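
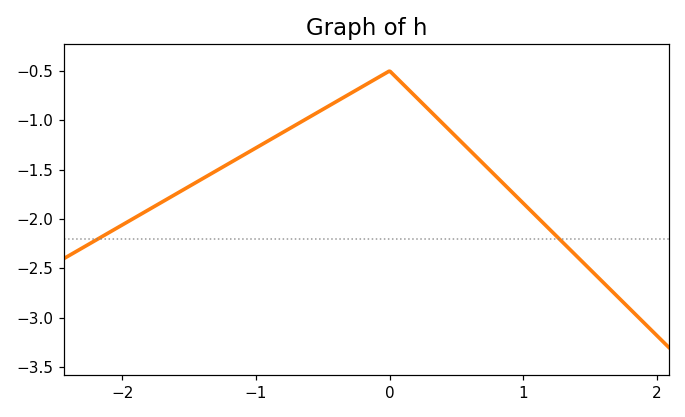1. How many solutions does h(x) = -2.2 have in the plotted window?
2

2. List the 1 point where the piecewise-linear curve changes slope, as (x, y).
(0, -0.5)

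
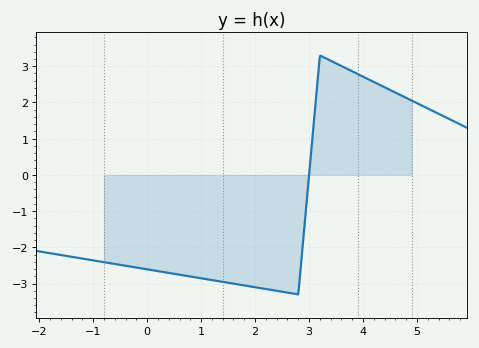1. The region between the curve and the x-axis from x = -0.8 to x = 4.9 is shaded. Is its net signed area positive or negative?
negative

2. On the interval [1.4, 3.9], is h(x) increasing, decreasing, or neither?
neither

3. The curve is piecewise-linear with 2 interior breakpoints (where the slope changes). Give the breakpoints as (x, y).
(2.8, -3.3); (3.2, 3.3)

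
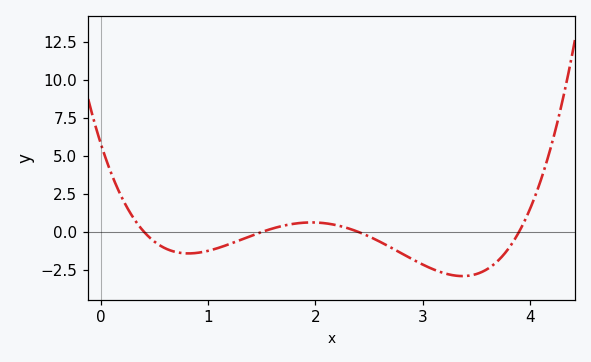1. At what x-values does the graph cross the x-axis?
0.4, 1.5, 2.4, 3.9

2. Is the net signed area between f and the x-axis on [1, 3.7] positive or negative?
negative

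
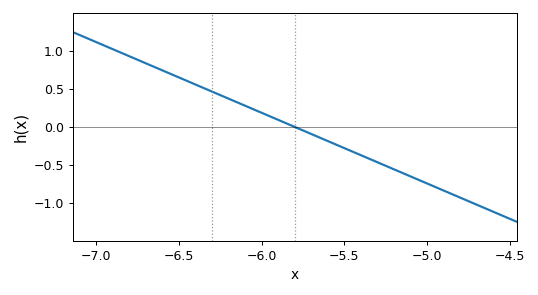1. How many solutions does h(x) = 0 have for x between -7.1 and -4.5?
1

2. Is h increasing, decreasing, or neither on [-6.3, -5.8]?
decreasing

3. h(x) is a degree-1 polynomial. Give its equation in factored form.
y = -0.93(x + 5.8)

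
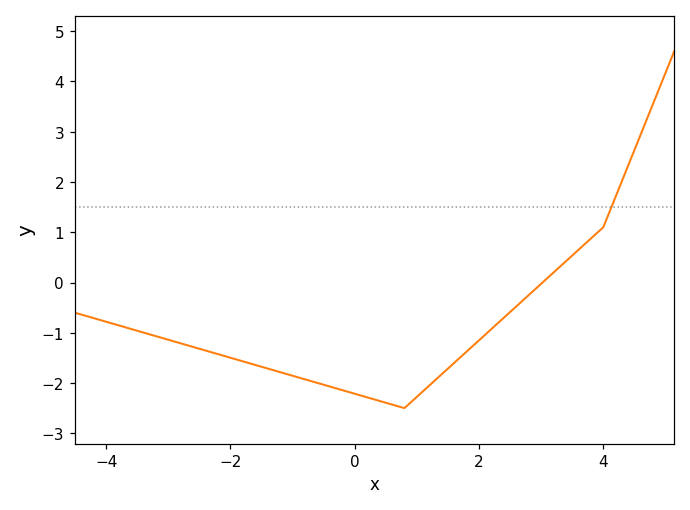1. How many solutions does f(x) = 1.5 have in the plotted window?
1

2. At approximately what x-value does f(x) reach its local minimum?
0.8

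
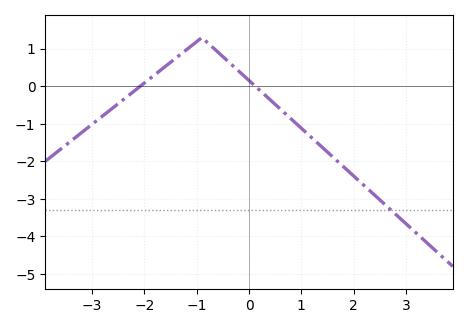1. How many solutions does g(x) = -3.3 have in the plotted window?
1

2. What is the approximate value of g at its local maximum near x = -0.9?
1.3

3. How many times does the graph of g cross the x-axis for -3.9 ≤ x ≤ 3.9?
2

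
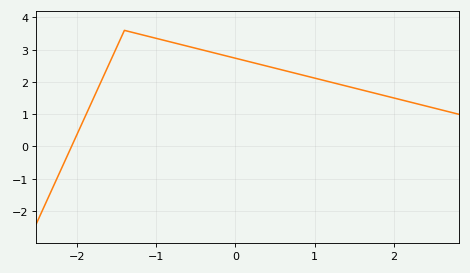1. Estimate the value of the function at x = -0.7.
3.17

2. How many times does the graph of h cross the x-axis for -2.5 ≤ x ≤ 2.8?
1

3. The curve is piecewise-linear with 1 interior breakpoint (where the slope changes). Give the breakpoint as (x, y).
(-1.4, 3.6)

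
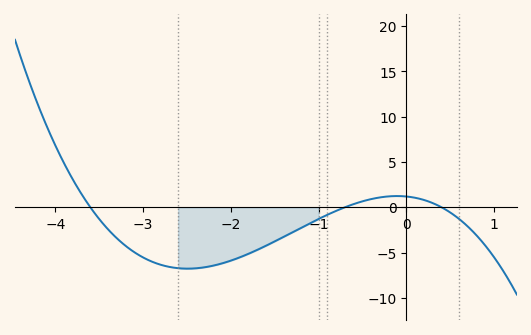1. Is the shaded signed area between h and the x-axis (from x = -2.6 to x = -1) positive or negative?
negative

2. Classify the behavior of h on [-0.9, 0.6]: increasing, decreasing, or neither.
neither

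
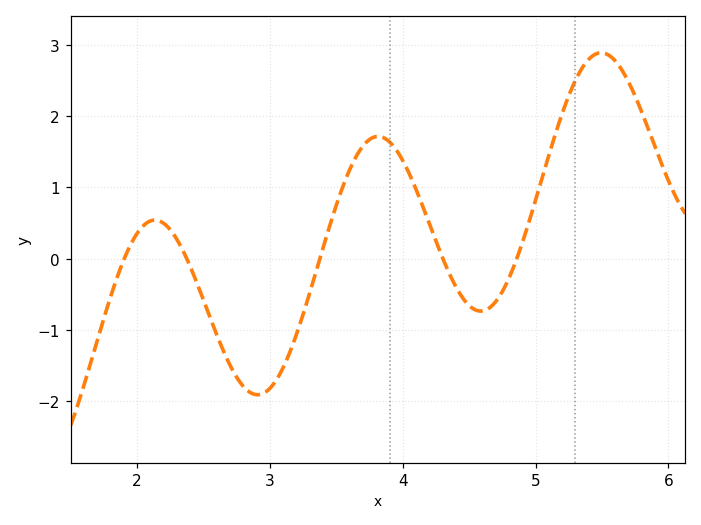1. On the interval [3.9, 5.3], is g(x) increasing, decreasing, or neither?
neither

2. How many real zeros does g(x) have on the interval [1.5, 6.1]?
5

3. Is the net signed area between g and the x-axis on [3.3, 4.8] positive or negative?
positive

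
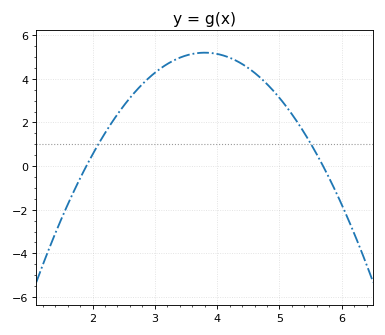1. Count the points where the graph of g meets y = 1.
2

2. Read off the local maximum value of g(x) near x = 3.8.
5.2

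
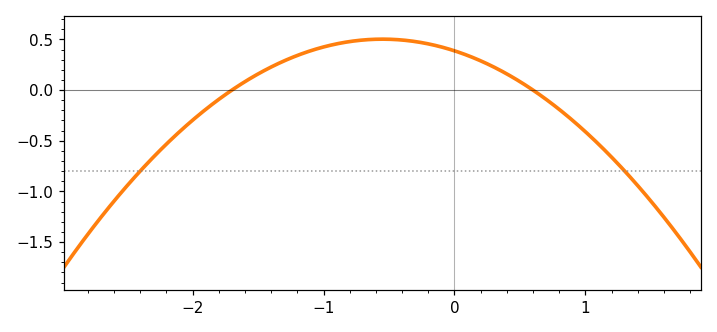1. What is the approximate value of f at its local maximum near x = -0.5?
0.5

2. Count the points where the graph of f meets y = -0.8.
2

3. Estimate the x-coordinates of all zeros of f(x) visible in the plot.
-1.7, 0.6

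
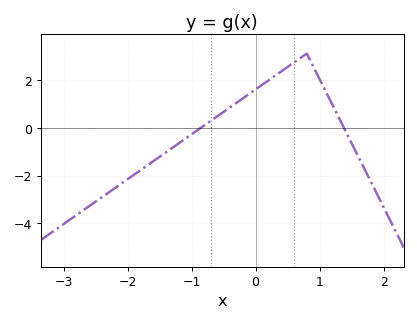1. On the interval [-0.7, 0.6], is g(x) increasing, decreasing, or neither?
increasing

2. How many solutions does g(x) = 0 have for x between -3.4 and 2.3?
2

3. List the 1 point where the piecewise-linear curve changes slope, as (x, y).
(0.8, 3.1)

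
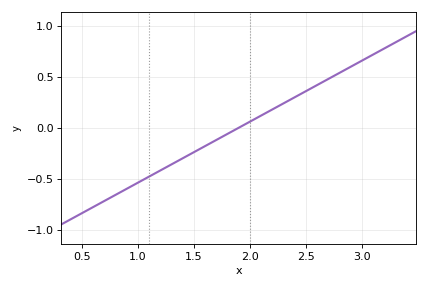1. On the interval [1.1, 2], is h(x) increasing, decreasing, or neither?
increasing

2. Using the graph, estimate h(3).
0.66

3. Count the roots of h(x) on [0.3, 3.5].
1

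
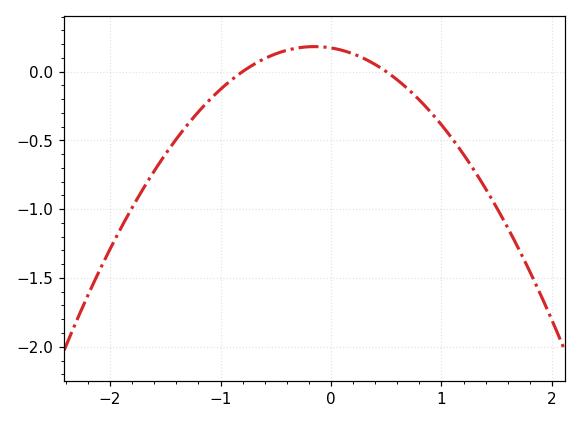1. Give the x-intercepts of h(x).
-0.8, 0.5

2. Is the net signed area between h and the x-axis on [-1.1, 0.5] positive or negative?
positive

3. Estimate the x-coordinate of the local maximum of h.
-0.1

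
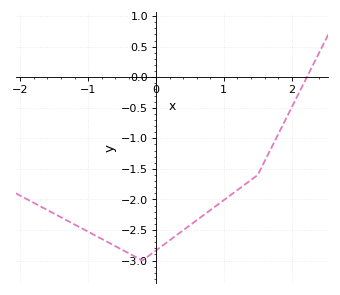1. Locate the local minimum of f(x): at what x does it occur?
-0.2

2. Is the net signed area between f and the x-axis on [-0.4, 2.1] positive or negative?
negative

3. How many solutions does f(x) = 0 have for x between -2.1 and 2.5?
1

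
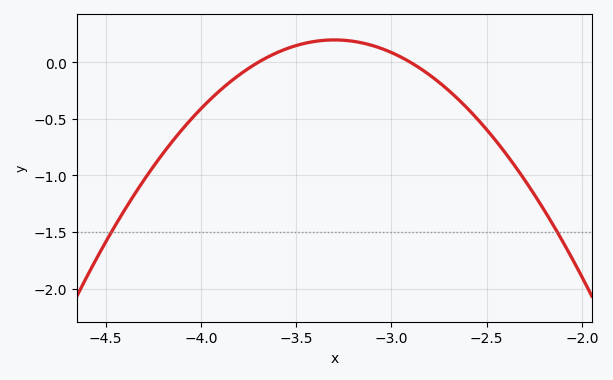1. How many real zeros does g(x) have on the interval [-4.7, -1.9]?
2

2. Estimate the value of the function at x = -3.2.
0.2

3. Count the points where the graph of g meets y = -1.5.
2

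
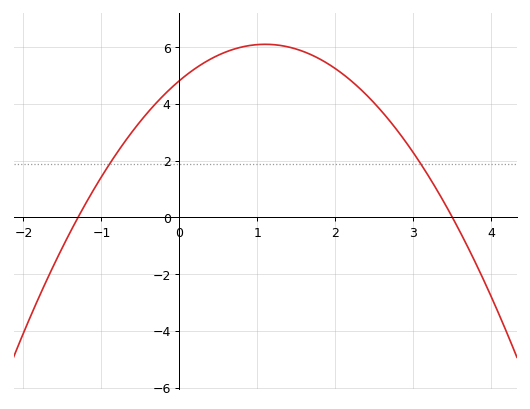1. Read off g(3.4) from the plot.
0.4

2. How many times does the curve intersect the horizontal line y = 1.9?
2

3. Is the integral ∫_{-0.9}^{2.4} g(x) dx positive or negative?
positive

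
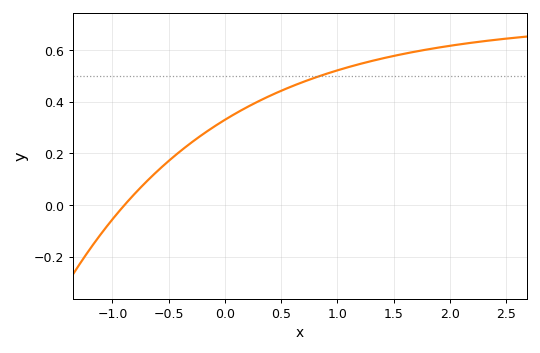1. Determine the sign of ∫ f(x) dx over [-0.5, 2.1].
positive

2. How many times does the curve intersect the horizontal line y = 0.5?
1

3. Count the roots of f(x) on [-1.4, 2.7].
1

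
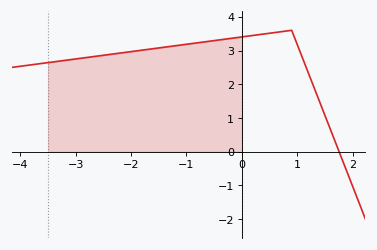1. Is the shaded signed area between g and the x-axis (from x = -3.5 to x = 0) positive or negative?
positive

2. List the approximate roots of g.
1.8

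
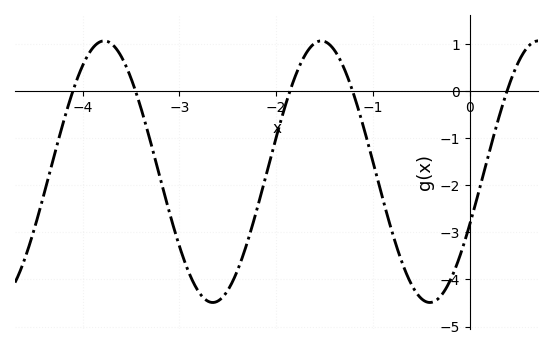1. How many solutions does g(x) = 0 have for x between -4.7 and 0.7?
5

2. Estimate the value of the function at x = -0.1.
-3.5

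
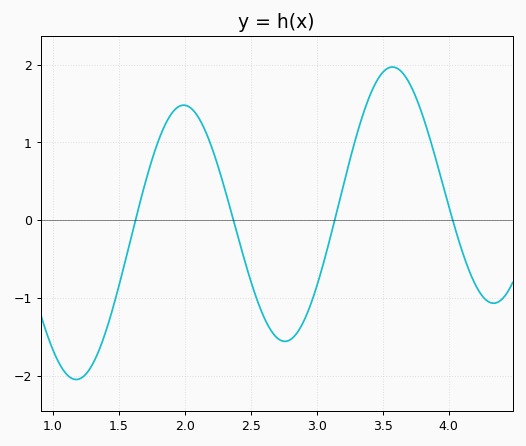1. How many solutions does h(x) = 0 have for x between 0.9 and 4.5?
4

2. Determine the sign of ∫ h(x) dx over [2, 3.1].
negative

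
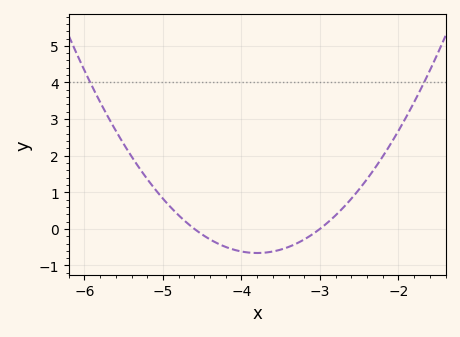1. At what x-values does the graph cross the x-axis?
-4.6, -3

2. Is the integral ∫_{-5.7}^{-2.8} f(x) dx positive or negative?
positive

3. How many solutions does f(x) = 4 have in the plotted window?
2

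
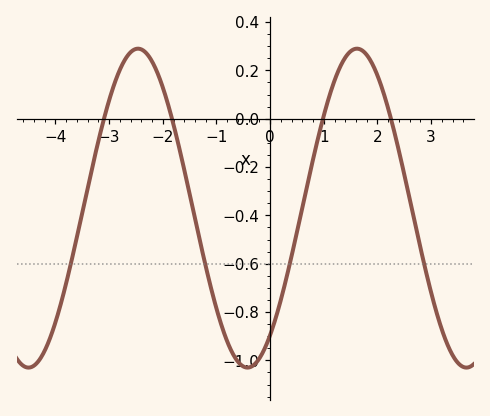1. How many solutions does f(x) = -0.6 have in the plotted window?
4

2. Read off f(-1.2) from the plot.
-0.61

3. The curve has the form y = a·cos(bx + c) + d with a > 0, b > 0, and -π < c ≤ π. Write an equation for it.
y = 0.66cos(1.54x - 2.49) - 0.37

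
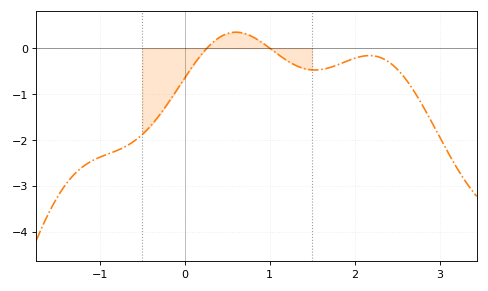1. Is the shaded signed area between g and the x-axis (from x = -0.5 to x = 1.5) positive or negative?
negative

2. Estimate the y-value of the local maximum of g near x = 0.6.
0.349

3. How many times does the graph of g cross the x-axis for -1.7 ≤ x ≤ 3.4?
2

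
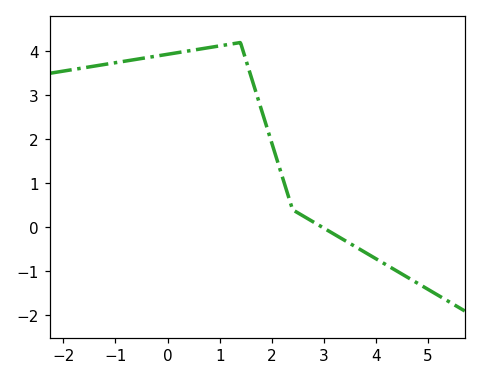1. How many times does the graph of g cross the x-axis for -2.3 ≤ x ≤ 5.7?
1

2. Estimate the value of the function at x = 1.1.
4.1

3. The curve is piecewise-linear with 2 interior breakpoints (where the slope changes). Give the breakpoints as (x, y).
(1.4, 4.2); (2.4, 0.4)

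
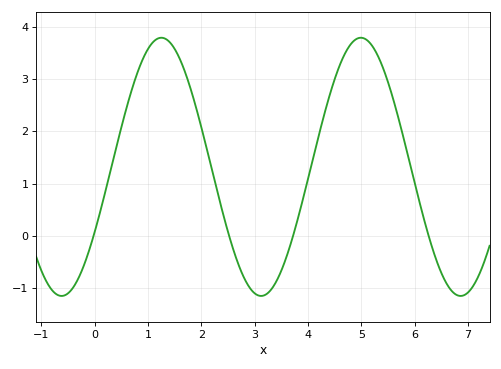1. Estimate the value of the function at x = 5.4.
3.23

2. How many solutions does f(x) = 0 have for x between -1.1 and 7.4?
4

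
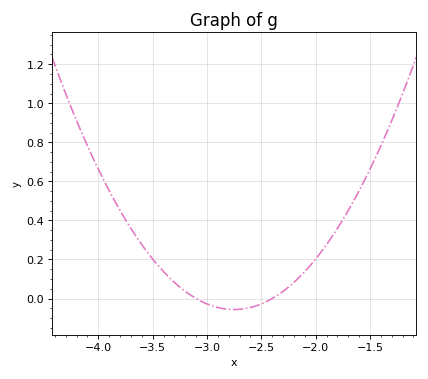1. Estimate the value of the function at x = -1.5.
0.66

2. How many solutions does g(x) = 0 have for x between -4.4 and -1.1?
2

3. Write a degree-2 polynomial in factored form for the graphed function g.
y = 0.46(x + 3.1)(x + 2.4)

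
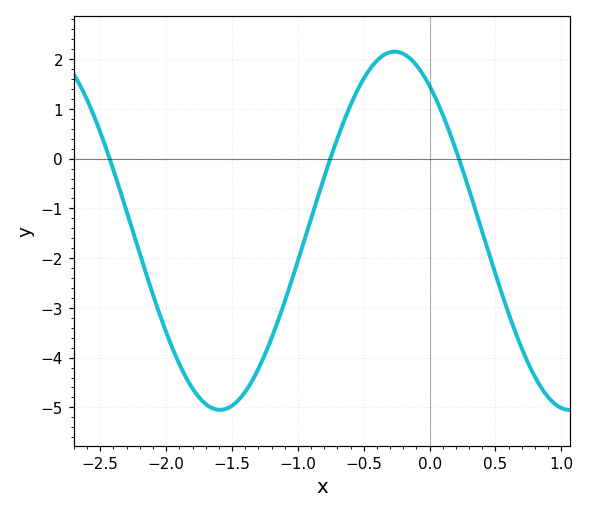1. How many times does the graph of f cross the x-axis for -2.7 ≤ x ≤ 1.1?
3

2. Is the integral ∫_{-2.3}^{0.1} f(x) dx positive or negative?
negative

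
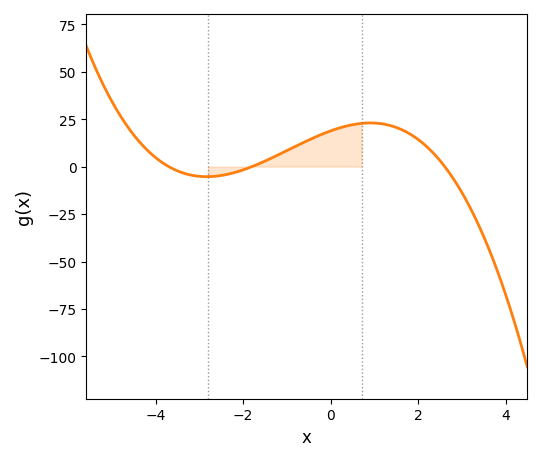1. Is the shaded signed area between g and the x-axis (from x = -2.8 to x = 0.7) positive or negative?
positive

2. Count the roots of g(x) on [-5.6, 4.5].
3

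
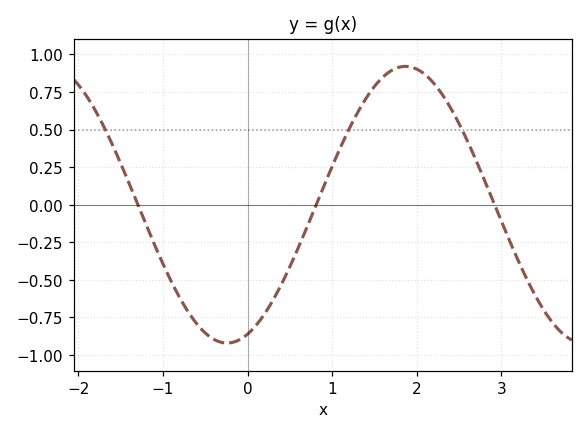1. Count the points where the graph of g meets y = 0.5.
3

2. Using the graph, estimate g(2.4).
0.65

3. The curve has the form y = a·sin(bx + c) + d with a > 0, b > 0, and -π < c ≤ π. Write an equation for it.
y = 0.92sin(1.5x - 1.2) + 0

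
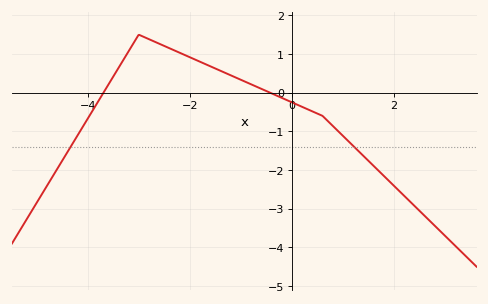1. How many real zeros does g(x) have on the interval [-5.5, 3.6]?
2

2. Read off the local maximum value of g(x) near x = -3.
1.5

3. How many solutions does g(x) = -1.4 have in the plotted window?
2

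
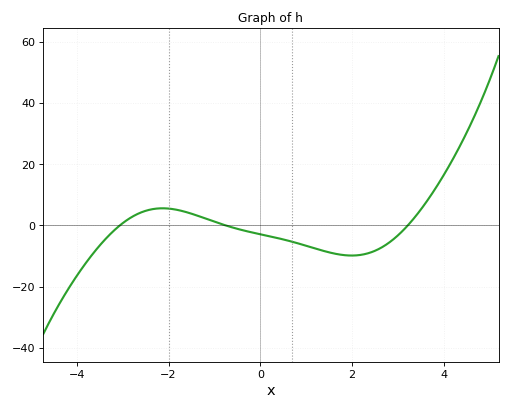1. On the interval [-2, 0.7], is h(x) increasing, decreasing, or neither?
decreasing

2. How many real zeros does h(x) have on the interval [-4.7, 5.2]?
3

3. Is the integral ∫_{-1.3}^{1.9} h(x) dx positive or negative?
negative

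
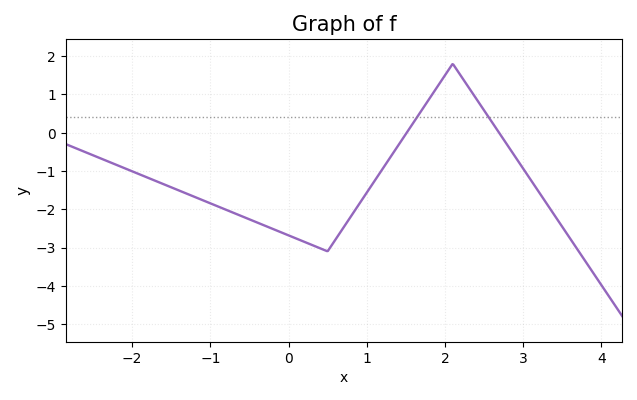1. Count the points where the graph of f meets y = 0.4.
2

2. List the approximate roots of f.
1.51, 2.69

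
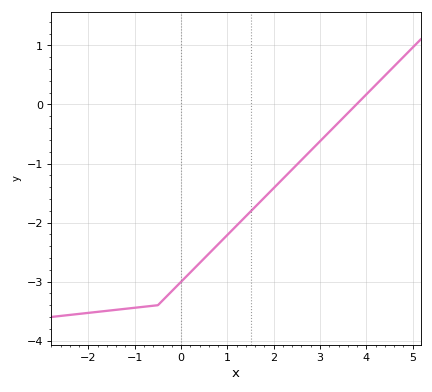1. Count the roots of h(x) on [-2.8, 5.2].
1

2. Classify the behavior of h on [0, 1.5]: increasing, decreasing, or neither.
increasing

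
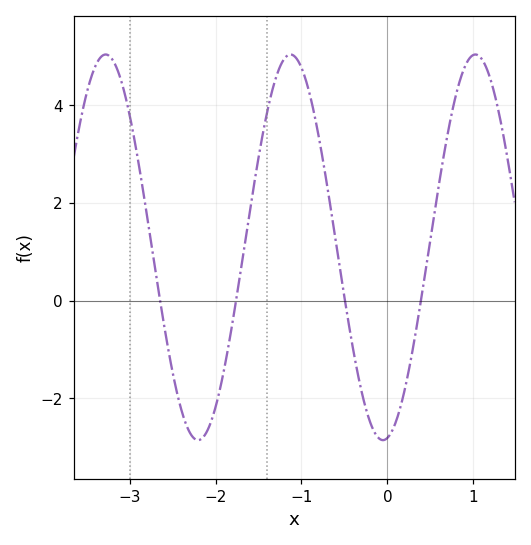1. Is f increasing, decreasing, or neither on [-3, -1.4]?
neither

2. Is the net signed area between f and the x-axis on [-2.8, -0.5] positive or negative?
positive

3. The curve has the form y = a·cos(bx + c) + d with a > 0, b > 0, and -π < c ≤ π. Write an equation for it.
y = 3.95cos(2.92x - 2.99) + 1.09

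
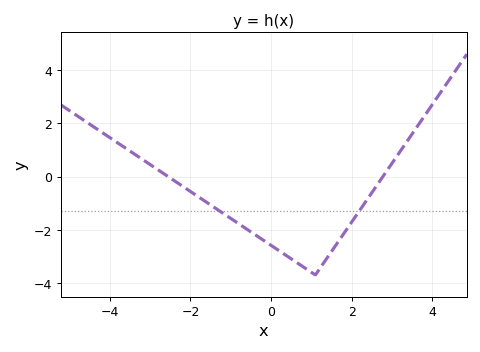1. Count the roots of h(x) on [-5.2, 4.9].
2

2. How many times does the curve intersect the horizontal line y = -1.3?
2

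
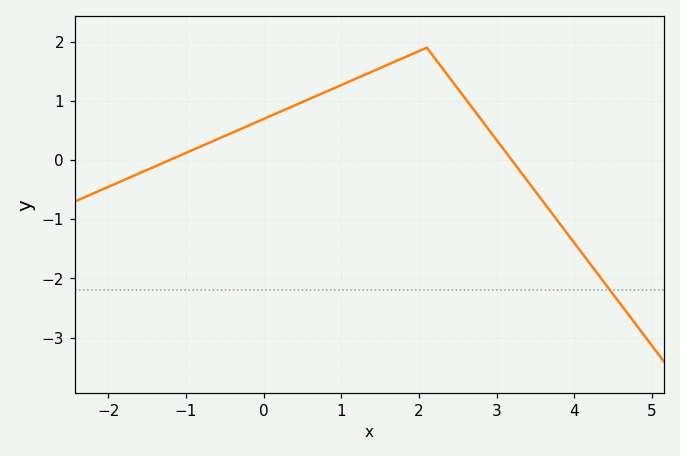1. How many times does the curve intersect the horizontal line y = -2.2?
1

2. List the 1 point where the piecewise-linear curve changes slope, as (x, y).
(2.1, 1.9)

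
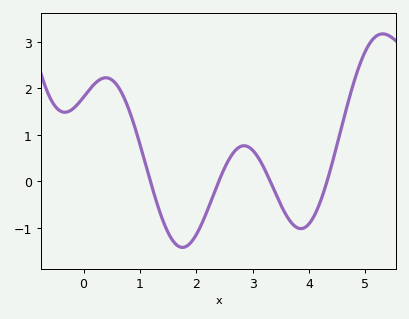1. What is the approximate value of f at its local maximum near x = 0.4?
2.23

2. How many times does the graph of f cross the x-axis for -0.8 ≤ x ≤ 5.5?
4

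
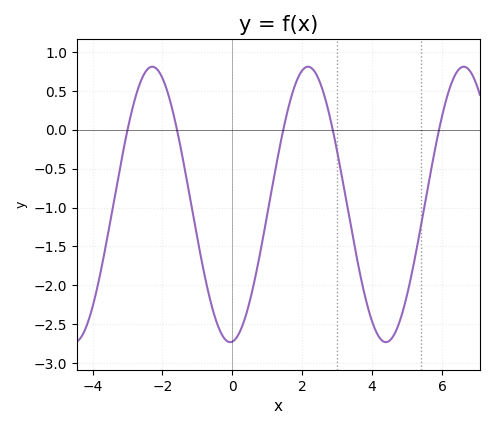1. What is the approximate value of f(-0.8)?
-1.86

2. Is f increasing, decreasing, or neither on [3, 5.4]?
neither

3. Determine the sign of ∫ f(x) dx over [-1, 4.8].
negative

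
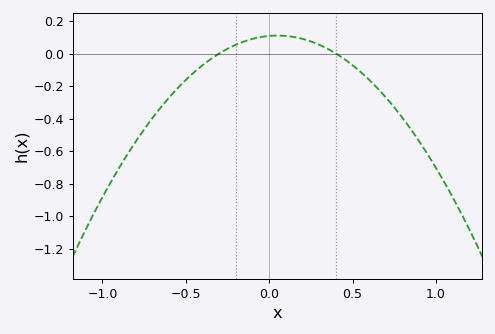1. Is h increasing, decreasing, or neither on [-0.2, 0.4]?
neither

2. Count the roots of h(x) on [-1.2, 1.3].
2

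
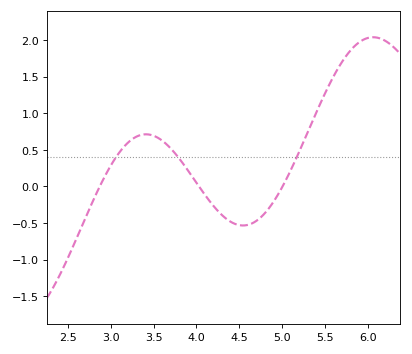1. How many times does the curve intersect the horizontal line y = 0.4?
3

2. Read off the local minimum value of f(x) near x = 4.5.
-0.534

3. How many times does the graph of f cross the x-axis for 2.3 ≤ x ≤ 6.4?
3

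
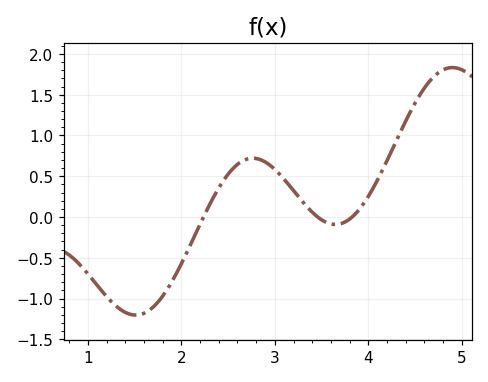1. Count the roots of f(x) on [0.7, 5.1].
3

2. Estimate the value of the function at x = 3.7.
-0.083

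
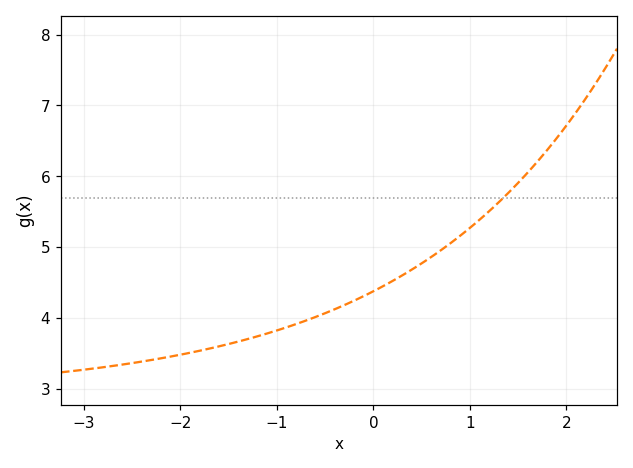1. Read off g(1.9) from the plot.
6.5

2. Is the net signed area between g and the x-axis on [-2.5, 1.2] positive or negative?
positive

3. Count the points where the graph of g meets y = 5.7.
1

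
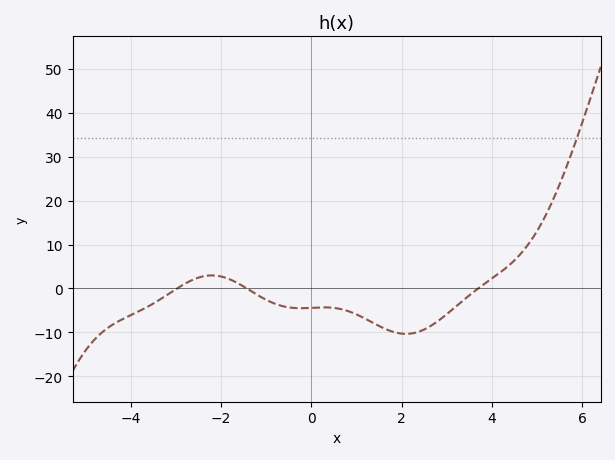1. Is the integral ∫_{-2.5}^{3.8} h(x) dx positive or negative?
negative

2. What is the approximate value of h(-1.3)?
-0.823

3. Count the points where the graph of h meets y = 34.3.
1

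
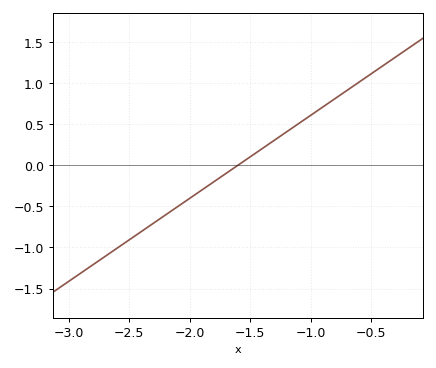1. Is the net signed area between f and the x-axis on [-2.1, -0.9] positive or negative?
positive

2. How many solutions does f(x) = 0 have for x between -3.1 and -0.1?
1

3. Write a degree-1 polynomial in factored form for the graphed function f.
y = 1.01(x + 1.6)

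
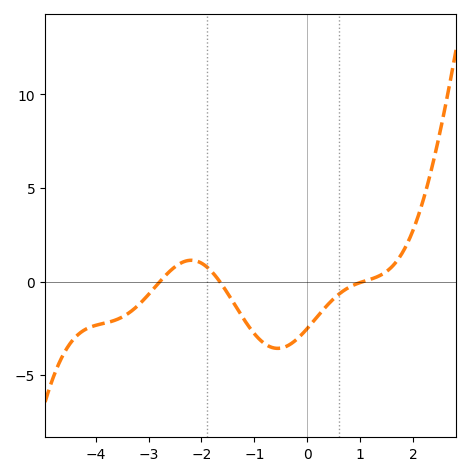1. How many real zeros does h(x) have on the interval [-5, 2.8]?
3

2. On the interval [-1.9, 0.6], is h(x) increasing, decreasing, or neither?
neither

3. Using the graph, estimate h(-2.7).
0.5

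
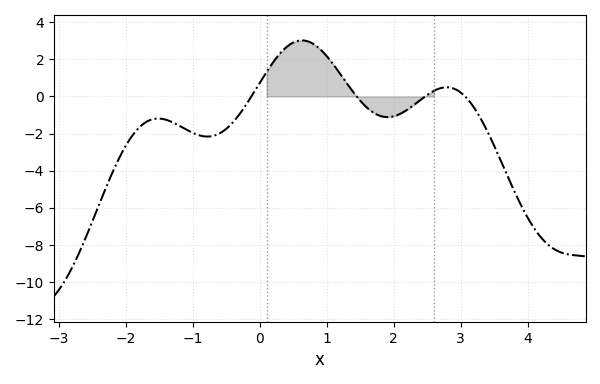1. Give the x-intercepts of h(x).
-0.127, 1.44, 2.47, 3.06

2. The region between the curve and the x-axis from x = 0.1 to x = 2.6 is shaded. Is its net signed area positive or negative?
positive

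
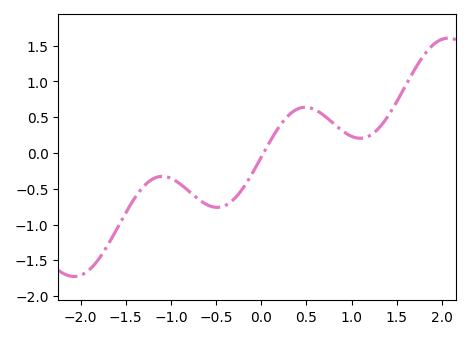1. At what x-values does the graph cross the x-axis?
0.026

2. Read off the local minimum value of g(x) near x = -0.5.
-0.76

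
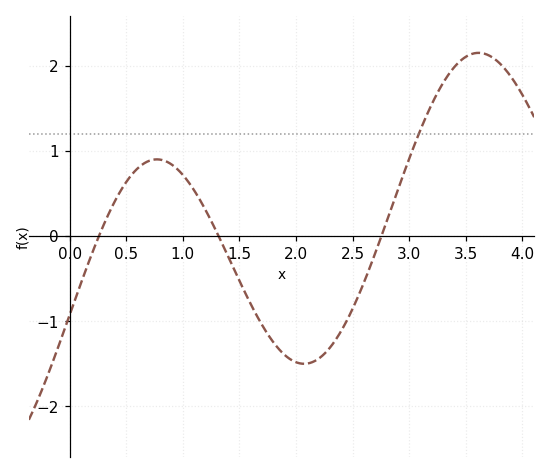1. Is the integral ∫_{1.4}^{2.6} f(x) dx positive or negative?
negative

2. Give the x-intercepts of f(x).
0.258, 1.32, 2.76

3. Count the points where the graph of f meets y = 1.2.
1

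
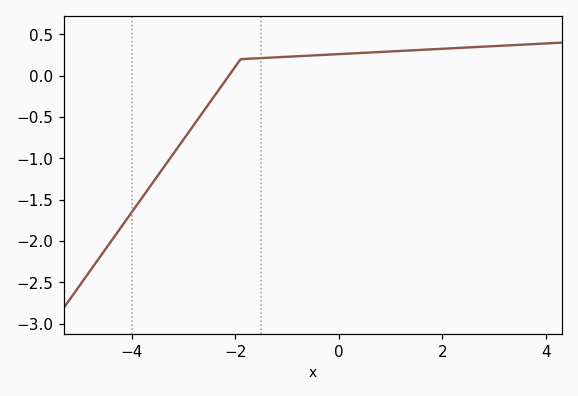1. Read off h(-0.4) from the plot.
0.248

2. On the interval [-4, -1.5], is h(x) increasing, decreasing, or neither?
increasing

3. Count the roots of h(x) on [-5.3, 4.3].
1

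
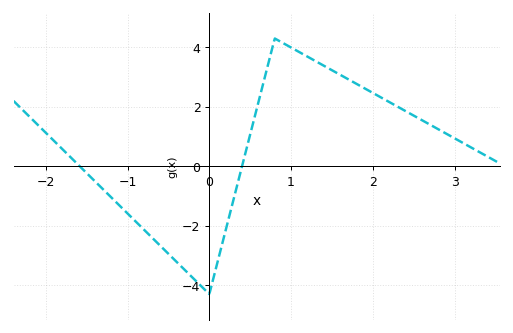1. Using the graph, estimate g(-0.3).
-3.49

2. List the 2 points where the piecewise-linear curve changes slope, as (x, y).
(0, -4.3); (0.8, 4.3)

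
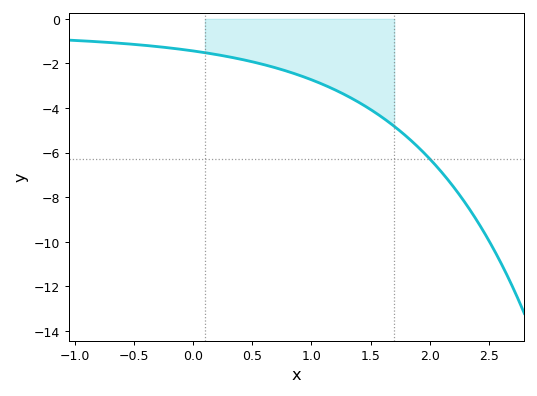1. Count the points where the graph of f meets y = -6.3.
1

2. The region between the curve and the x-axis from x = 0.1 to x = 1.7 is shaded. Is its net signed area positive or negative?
negative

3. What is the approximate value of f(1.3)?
-3.4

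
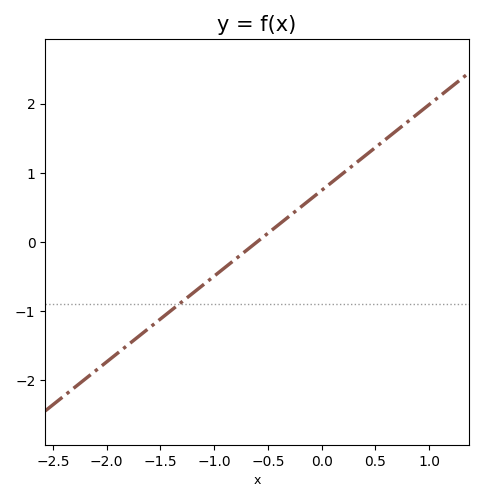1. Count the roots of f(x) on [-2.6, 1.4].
1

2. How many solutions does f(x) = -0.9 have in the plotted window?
1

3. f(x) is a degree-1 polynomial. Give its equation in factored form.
y = 1.24(x + 0.6)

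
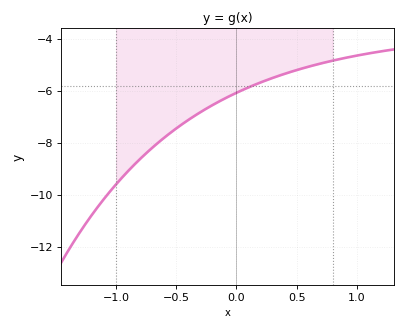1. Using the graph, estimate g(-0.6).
-7.8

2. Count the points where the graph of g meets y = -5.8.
1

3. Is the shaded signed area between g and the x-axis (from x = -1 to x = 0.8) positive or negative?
negative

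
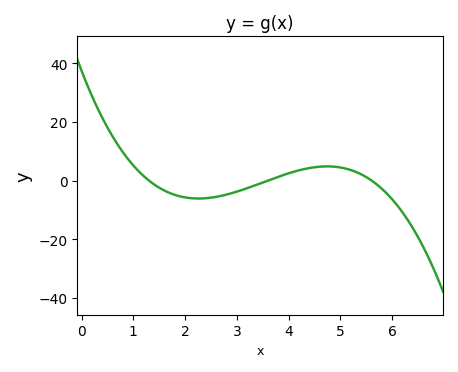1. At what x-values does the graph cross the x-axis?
1.3, 3.6, 5.6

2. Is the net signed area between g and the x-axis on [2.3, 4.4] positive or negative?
negative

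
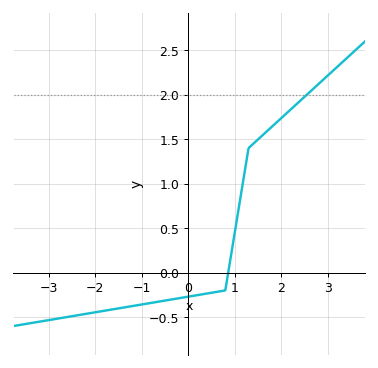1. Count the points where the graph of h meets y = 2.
1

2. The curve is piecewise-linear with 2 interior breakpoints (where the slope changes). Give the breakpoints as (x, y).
(0.8, -0.2); (1.3, 1.4)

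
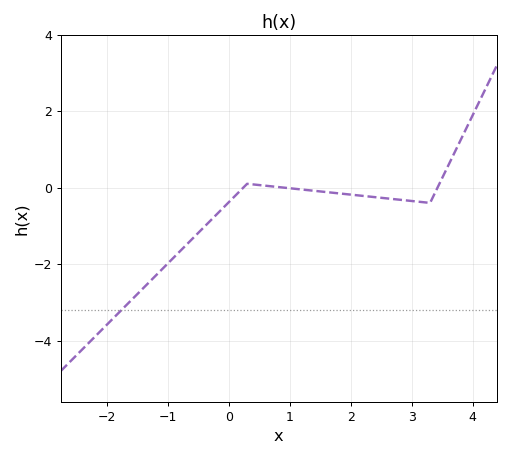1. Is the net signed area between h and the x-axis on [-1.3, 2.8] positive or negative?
negative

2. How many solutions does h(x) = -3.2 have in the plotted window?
1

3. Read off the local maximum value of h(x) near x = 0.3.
0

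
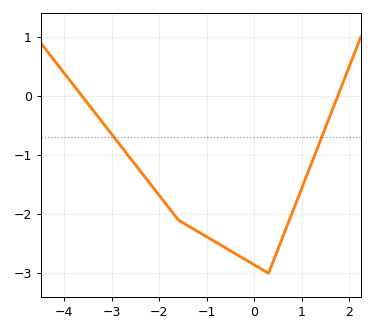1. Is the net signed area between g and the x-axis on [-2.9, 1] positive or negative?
negative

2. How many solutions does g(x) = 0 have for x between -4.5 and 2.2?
2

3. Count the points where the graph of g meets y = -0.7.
2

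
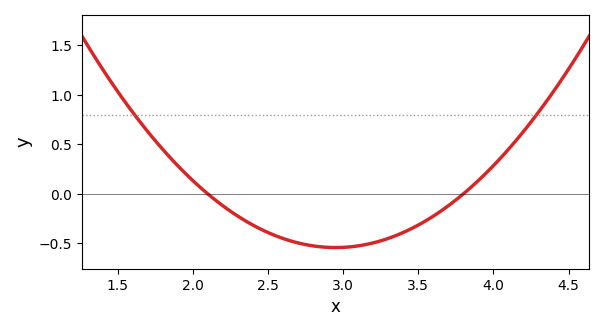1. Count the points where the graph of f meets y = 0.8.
2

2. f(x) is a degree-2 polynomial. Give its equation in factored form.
y = 0.75(x - 2.1)(x - 3.8)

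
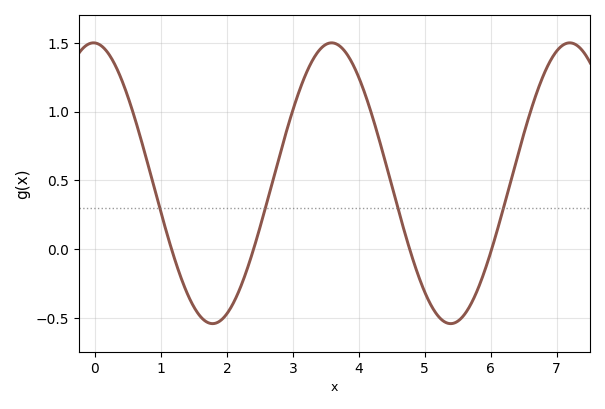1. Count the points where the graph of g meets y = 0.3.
4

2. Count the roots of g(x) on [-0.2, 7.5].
4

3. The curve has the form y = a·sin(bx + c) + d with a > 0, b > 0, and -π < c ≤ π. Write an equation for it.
y = 1.02sin(1.7x + 1.6) + 0.48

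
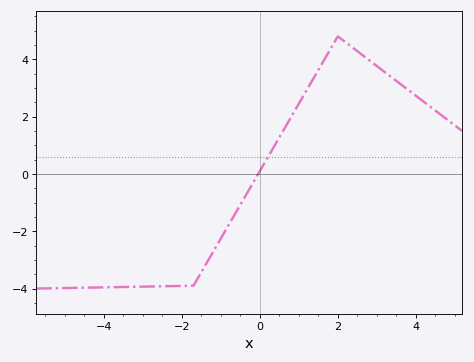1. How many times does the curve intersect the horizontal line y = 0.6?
1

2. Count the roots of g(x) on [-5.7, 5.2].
1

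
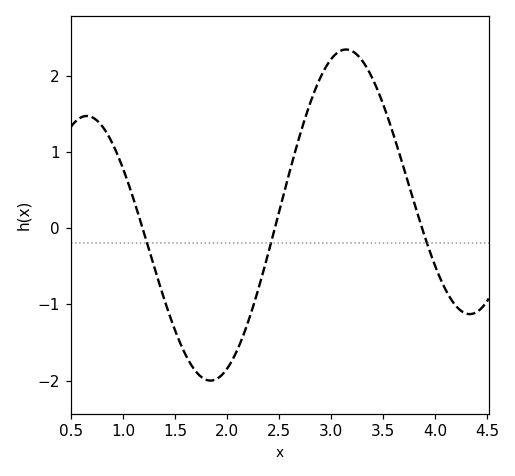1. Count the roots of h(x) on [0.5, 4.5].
3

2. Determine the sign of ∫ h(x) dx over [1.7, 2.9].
negative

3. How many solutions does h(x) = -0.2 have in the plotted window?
3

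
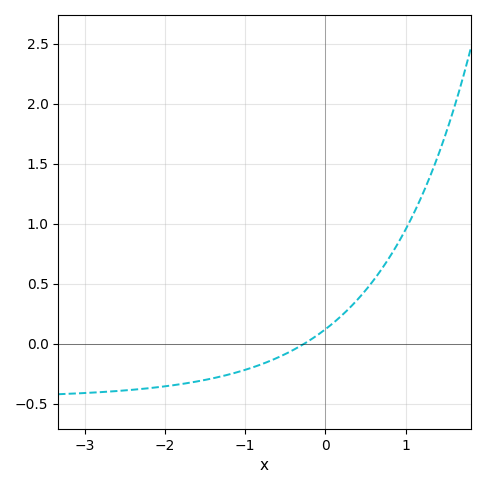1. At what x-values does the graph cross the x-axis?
-0.3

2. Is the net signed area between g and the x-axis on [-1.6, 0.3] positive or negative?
negative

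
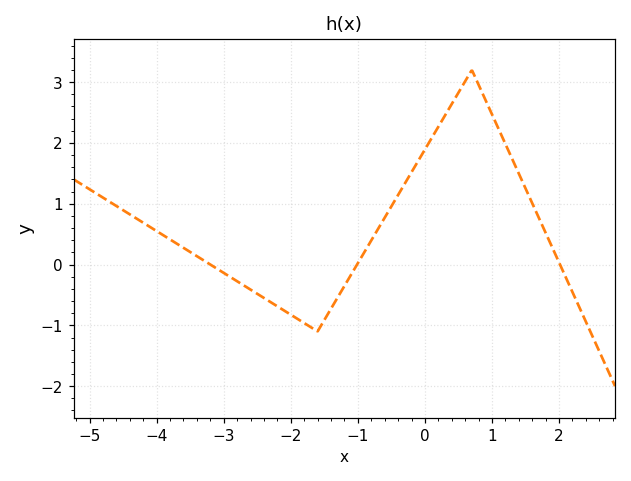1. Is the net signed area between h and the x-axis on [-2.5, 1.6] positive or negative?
positive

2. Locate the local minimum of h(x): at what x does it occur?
-1.6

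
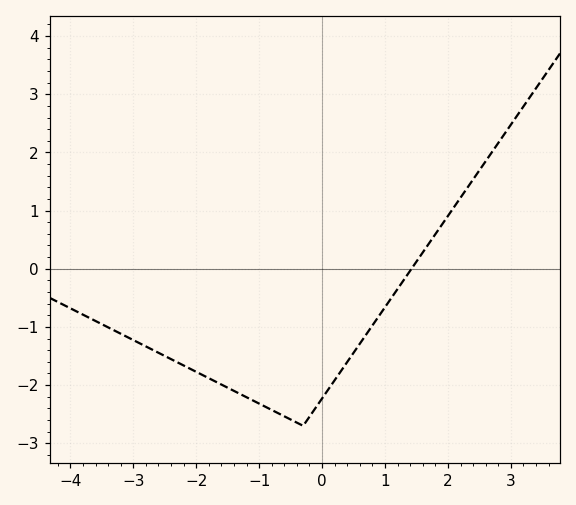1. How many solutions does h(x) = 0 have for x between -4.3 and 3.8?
1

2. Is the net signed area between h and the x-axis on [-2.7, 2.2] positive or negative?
negative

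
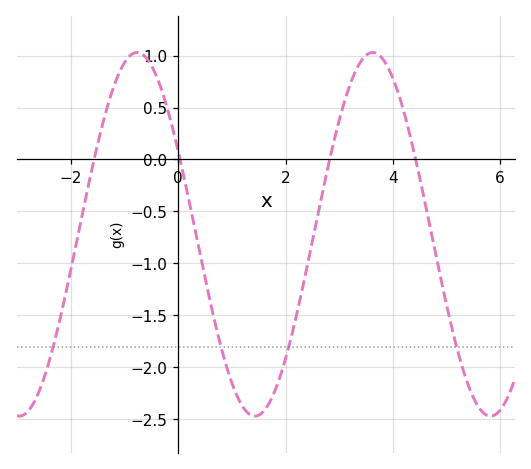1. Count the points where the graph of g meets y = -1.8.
4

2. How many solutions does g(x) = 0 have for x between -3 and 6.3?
4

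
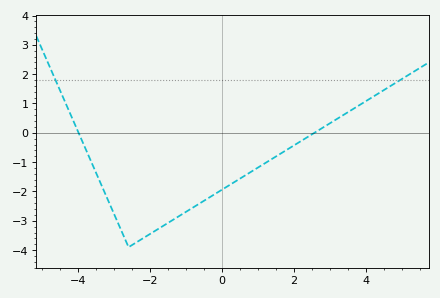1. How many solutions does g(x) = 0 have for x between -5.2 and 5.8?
2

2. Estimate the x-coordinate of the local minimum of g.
-2.6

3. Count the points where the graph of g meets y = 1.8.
2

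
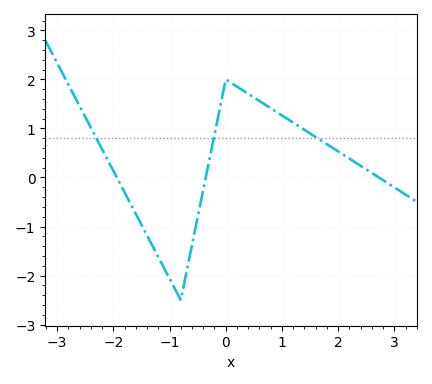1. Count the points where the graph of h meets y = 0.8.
3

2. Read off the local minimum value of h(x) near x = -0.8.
-2.5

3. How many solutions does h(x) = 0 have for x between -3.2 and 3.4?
3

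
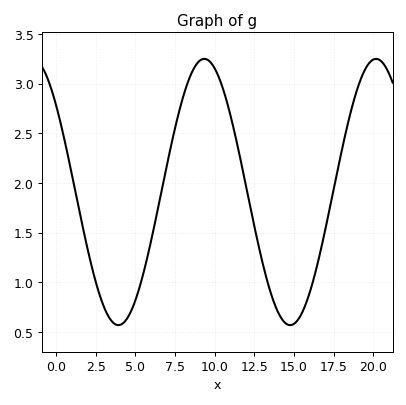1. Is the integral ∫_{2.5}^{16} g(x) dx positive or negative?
positive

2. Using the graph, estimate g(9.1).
3.25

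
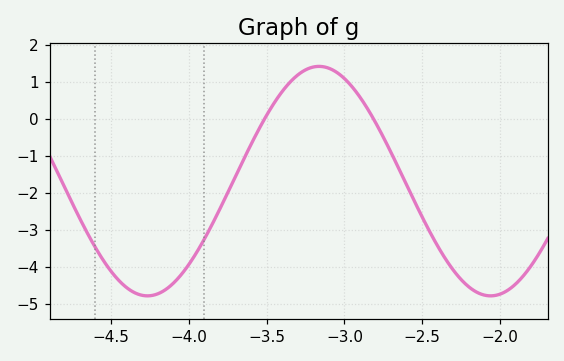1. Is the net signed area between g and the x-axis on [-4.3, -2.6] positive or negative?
negative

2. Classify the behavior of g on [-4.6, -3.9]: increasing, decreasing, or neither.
neither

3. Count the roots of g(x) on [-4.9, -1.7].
2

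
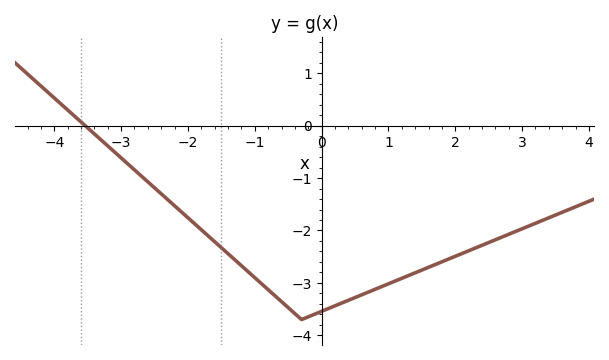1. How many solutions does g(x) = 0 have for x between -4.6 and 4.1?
1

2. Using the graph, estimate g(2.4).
-2.28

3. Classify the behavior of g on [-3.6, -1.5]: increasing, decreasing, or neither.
decreasing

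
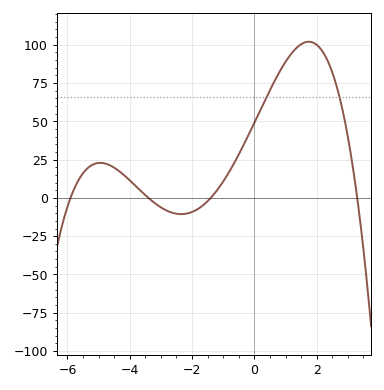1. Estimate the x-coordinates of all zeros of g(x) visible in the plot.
-6, -3.4, -1.4, 3.2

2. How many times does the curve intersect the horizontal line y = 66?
2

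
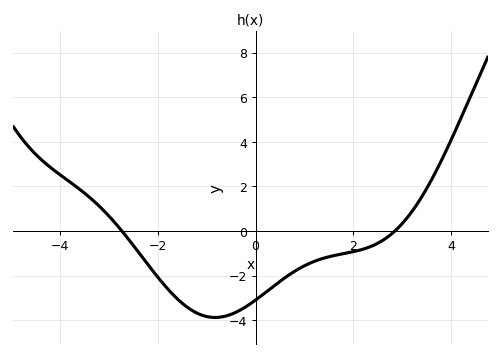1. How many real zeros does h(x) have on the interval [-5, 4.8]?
2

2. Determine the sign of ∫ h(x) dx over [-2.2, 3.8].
negative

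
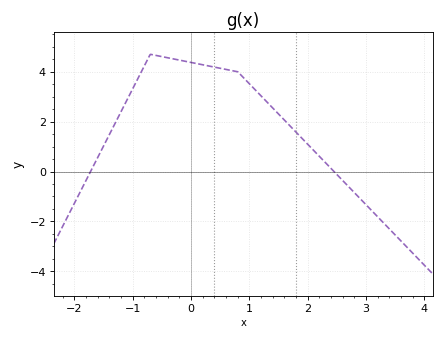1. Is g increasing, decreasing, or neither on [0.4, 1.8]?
decreasing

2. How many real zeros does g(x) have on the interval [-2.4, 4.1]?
2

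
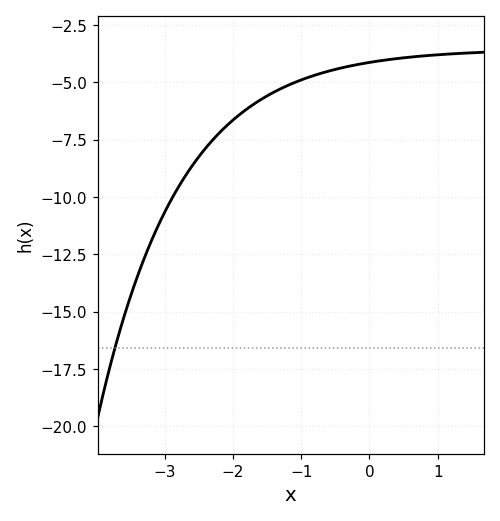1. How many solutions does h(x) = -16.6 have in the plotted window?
1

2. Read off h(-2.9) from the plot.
-10.1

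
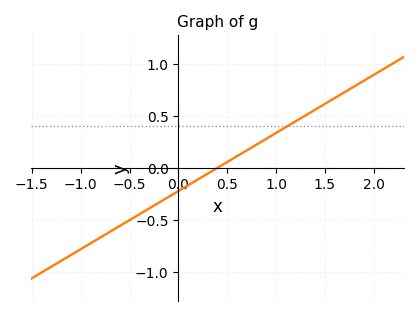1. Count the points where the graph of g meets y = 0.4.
1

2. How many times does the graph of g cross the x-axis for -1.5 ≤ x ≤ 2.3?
1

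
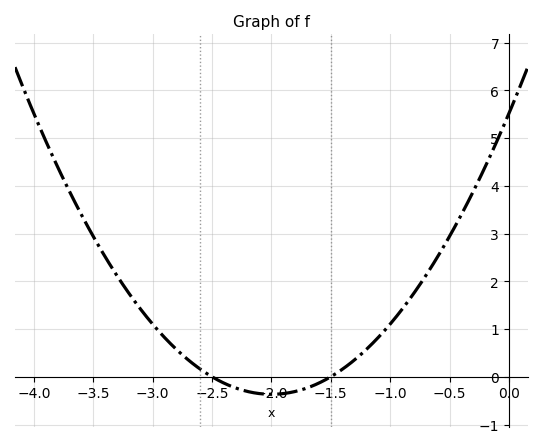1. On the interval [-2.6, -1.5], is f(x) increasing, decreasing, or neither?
neither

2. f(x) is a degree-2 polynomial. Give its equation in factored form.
y = 1.47(x + 2.5)(x + 1.5)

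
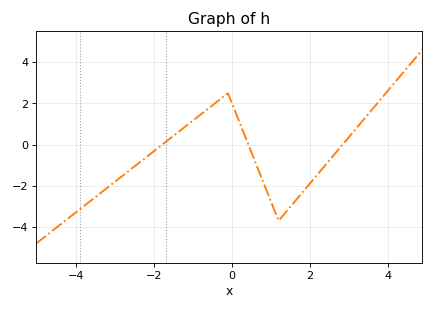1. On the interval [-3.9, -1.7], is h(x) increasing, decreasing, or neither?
increasing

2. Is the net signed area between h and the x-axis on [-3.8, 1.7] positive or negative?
negative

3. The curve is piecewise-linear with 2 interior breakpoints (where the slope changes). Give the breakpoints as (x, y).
(-0.1, 2.5); (1.2, -3.7)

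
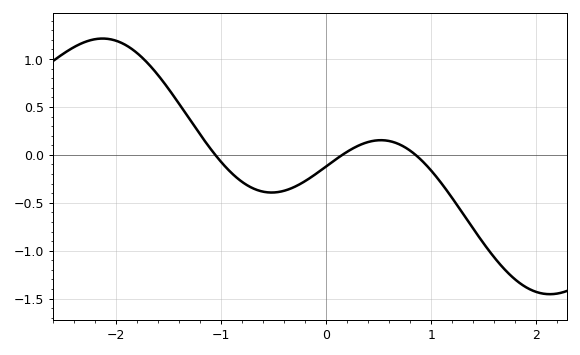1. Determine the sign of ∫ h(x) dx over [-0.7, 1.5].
negative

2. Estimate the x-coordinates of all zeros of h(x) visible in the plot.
-1.06, 0.153, 0.851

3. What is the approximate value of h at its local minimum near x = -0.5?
-0.393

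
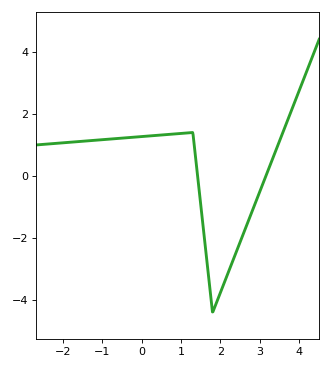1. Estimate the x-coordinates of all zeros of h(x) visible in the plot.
1.4, 3.2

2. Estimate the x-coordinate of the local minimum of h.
1.8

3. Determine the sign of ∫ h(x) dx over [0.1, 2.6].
negative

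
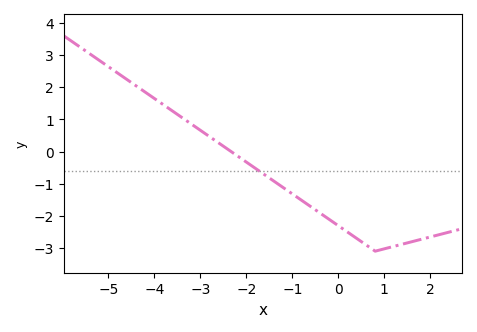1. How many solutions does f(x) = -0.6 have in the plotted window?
1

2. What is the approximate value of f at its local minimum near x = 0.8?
-3.1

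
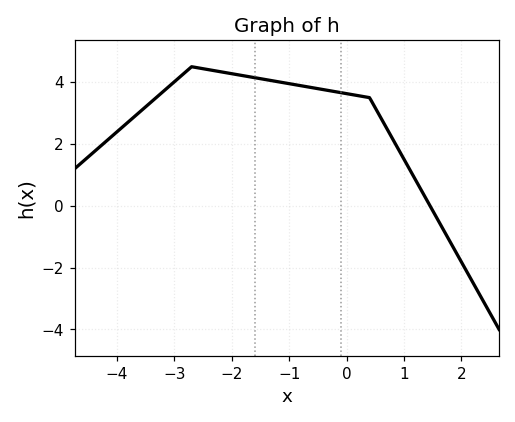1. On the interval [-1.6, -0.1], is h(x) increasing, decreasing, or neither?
decreasing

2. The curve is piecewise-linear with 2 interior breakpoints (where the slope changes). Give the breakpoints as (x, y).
(-2.7, 4.5); (0.4, 3.5)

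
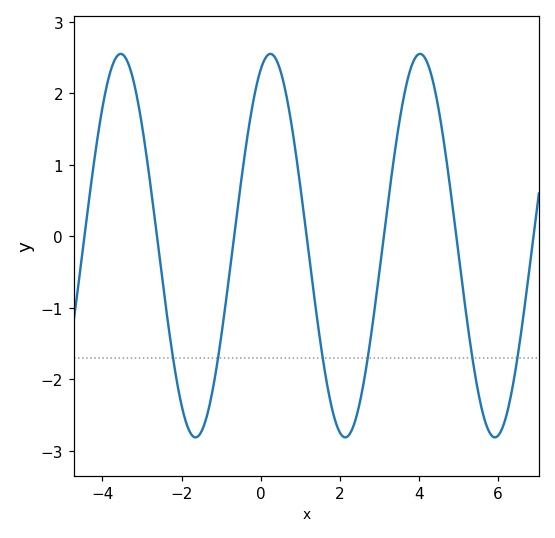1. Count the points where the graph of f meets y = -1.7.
6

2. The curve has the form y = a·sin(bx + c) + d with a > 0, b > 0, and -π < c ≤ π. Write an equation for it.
y = 2.68sin(1.7x + 1.2) - 0.13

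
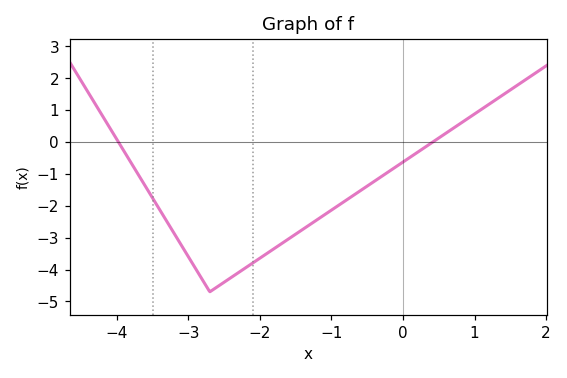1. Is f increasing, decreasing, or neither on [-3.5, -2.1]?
neither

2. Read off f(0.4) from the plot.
0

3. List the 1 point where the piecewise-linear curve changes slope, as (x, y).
(-2.7, -4.7)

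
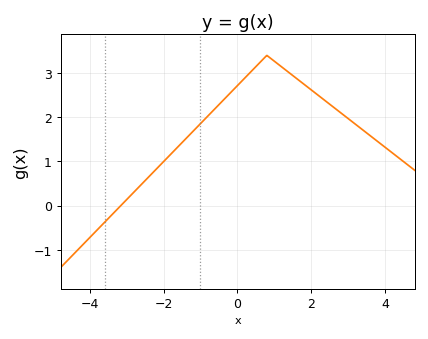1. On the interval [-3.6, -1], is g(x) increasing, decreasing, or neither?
increasing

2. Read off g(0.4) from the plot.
3.06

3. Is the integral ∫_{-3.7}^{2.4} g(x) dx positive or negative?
positive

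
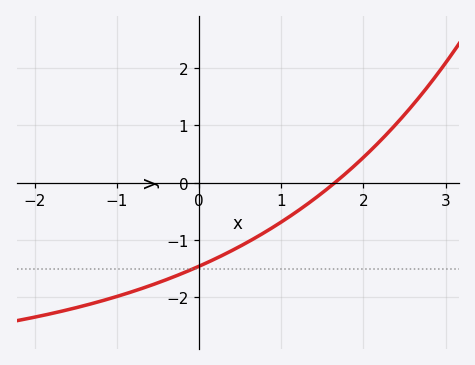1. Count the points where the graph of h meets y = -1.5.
1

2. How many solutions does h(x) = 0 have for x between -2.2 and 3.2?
1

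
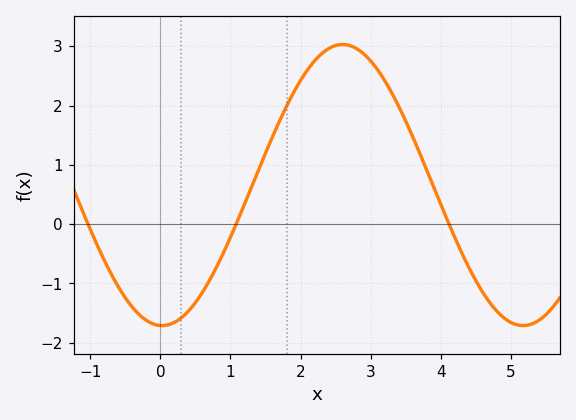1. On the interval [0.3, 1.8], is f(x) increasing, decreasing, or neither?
increasing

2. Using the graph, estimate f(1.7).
1.7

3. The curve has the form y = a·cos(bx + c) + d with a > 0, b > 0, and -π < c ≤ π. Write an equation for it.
y = 2.37cos(1.2x + 3.1) + 0.66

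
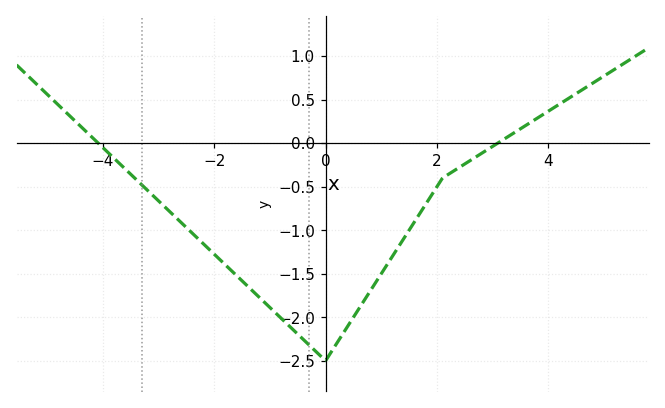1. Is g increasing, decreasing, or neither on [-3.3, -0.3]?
decreasing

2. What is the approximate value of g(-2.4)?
-1.05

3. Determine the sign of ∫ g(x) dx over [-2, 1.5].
negative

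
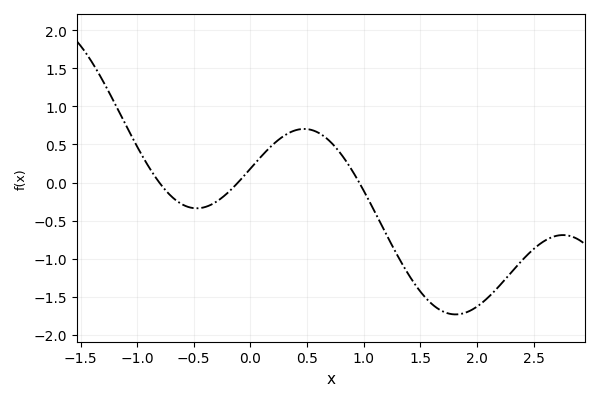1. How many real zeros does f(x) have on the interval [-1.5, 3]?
3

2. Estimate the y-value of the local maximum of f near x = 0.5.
0.7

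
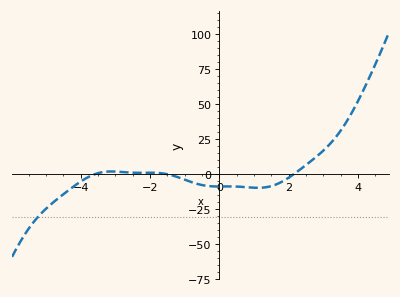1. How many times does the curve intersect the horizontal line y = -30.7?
1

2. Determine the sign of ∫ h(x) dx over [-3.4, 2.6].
negative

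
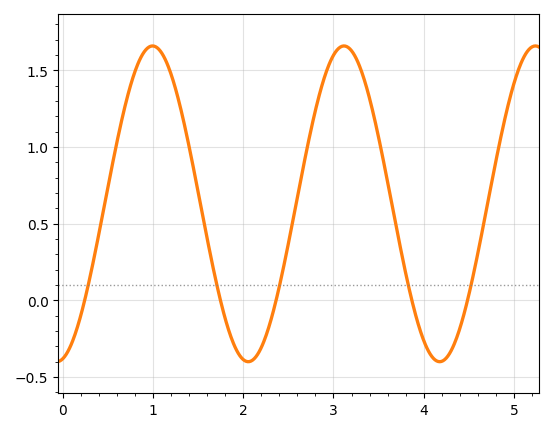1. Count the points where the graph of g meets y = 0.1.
5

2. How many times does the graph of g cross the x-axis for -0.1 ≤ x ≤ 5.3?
5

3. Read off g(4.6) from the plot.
0.3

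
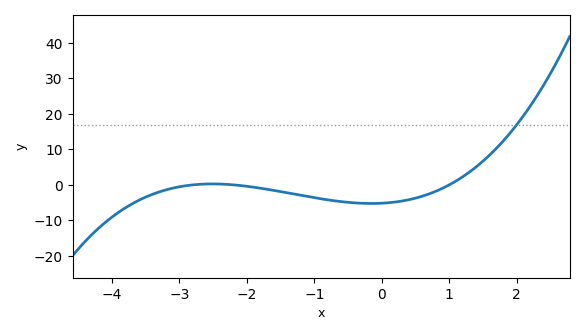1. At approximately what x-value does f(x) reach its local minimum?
-0.155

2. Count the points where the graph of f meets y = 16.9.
1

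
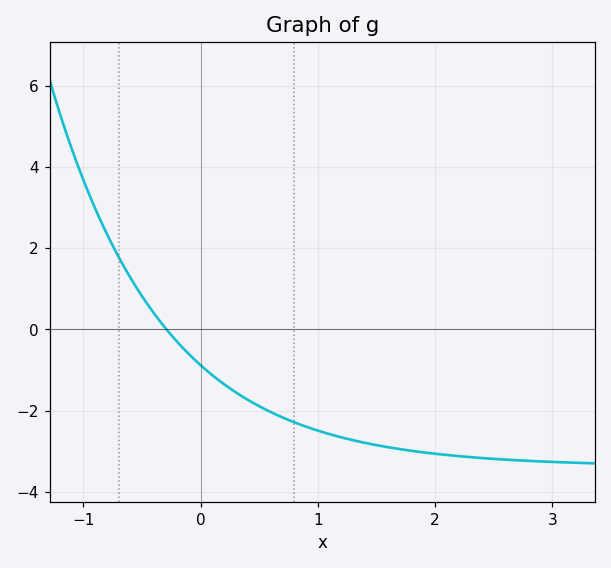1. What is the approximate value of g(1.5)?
-2.85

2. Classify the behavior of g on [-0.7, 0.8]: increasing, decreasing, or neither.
decreasing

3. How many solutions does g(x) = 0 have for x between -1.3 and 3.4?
1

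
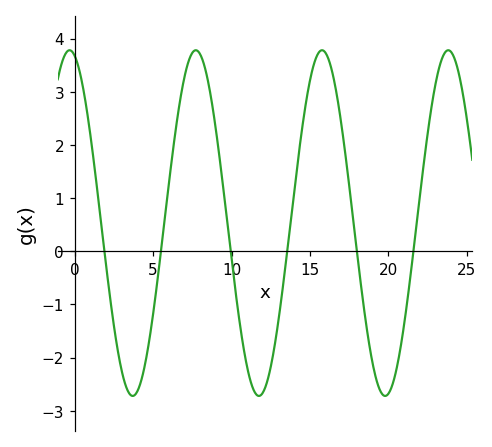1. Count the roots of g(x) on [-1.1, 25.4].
6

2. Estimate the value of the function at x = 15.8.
3.78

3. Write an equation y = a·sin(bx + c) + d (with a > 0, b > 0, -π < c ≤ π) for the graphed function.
y = 3.25sin(0.78x + 1.83) + 0.53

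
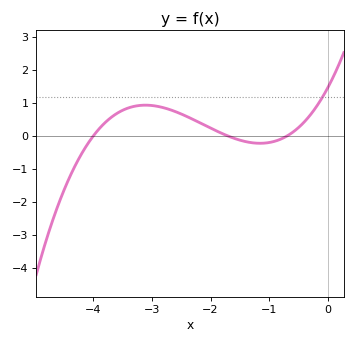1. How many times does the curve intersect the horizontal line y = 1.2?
1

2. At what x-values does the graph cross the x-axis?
-4, -1.7, -0.7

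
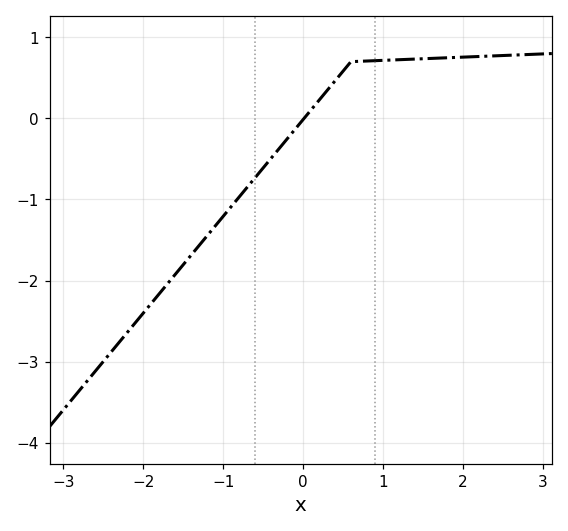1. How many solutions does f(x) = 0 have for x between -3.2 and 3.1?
1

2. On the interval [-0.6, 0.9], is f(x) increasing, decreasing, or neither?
increasing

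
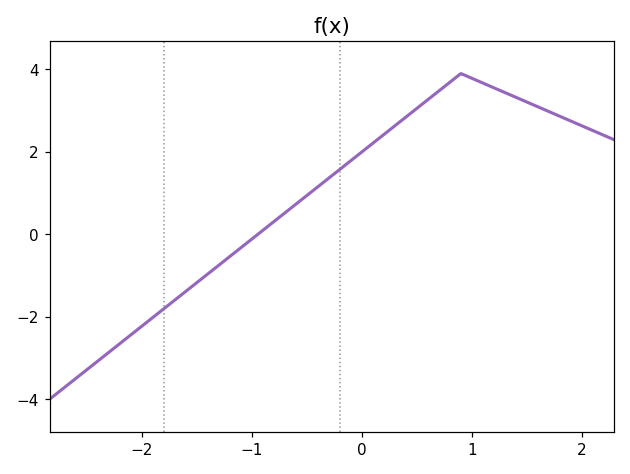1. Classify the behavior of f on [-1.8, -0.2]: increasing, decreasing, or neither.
increasing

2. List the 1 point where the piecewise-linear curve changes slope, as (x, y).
(0.9, 3.9)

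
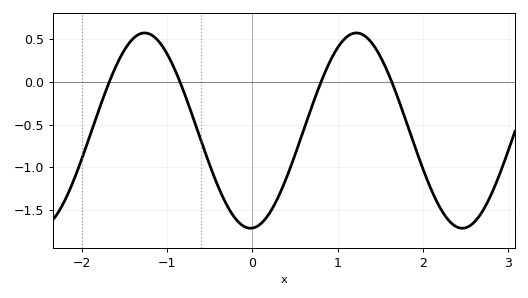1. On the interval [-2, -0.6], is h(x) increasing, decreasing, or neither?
neither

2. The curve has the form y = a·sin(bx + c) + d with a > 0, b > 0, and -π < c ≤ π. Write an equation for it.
y = 1.14sin(2.53x - 1.52) - 0.57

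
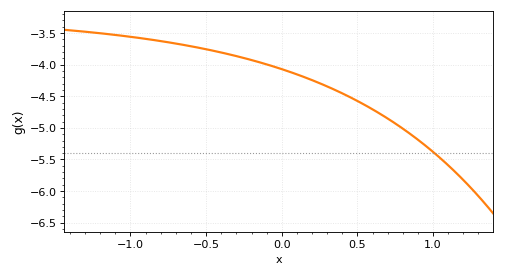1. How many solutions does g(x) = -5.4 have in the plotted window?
1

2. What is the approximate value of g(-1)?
-3.55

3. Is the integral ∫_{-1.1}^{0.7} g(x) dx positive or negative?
negative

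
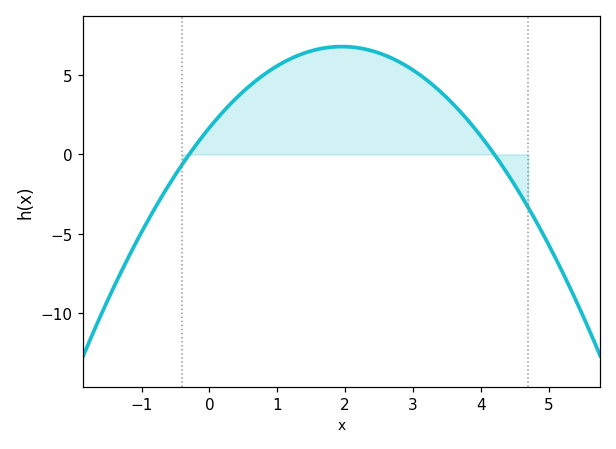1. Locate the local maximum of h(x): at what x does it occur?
1.95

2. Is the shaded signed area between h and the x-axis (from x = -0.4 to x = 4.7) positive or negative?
positive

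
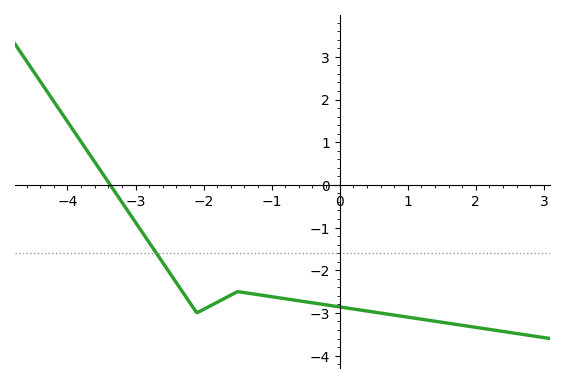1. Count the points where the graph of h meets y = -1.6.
1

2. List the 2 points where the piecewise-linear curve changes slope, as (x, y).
(-2.1, -3); (-1.5, -2.5)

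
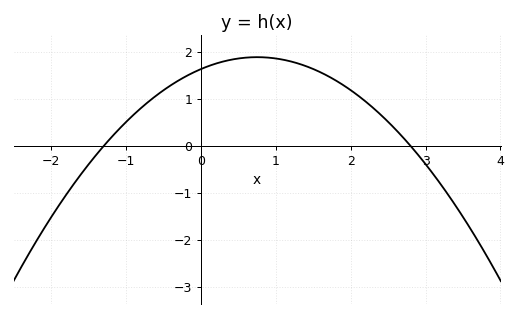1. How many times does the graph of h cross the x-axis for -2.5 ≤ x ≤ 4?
2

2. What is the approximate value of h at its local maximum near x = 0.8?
1.89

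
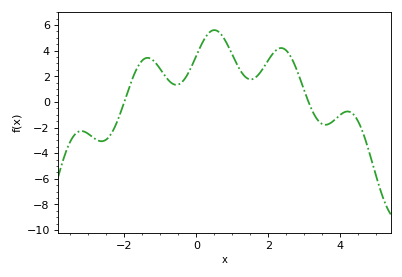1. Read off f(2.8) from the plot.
2.4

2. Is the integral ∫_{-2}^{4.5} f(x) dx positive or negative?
positive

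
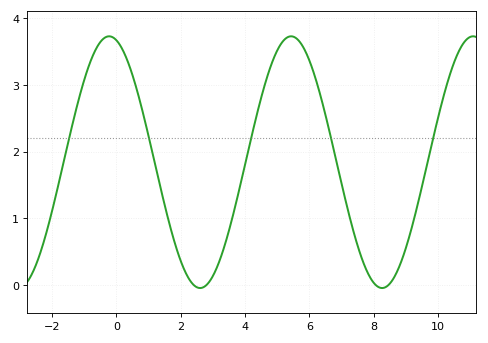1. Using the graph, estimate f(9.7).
1.88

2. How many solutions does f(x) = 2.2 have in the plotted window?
5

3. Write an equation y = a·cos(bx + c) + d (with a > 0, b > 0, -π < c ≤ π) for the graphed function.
y = 1.89cos(1.11x + 0.252) + 1.84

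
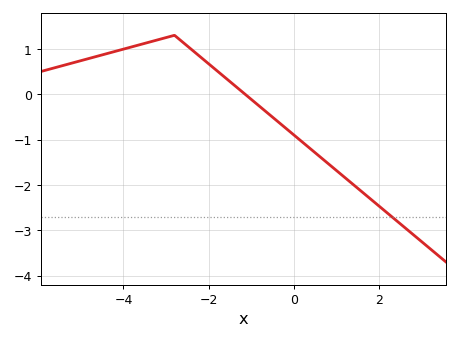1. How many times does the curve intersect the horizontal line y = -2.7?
1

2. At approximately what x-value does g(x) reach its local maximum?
-2.8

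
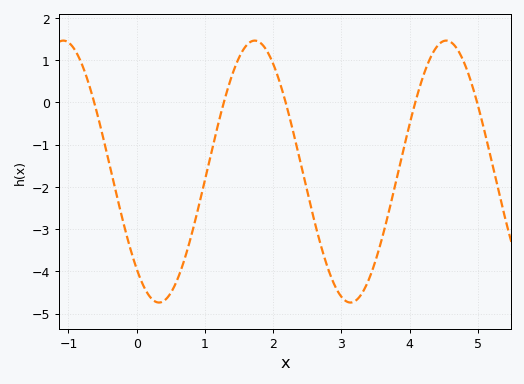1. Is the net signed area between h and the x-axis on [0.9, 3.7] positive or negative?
negative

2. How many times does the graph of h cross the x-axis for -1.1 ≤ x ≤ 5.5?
5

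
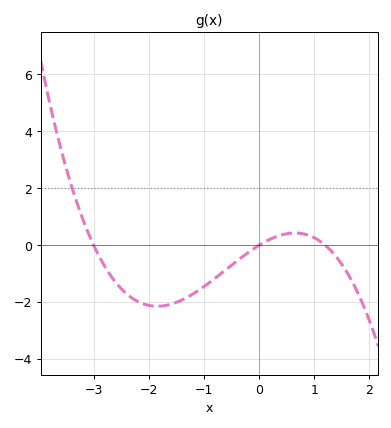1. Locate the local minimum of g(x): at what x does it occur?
-1.8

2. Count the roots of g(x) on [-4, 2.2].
3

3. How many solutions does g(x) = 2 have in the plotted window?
1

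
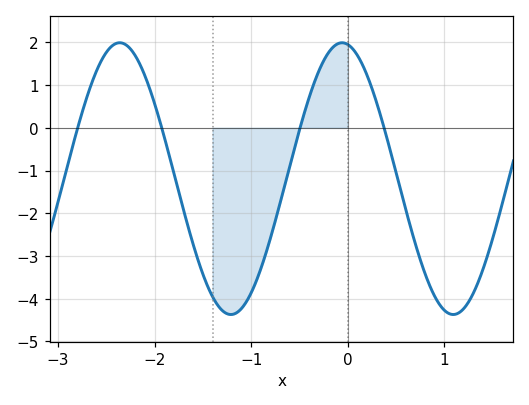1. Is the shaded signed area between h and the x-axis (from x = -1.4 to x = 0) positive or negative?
negative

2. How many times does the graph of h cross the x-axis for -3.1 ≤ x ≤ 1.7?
4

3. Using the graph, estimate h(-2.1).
1.22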